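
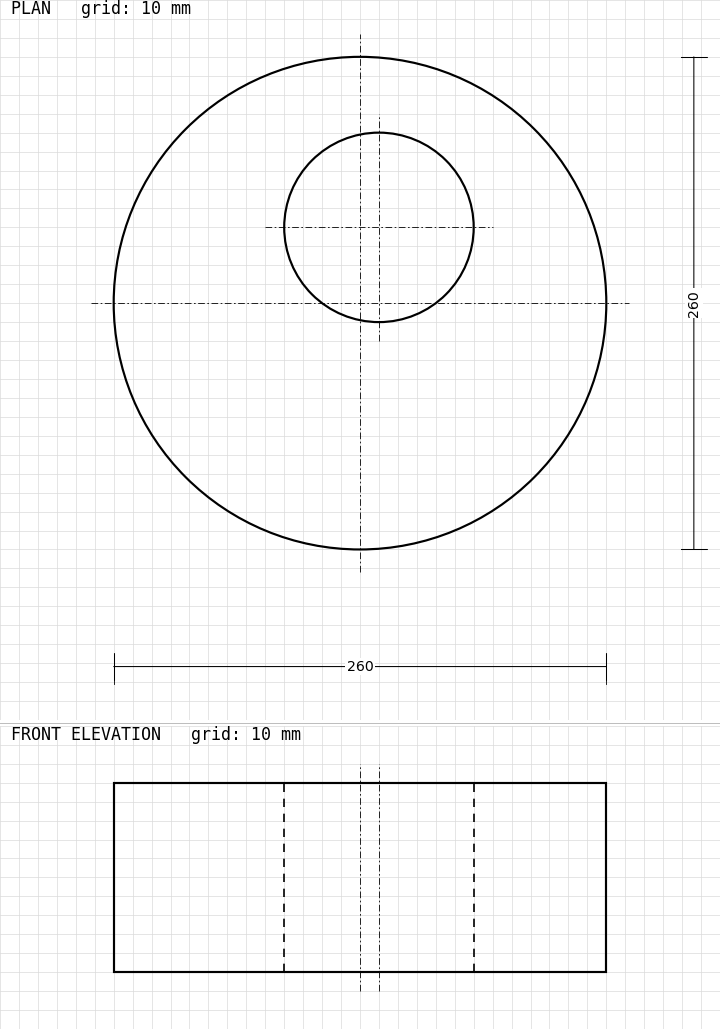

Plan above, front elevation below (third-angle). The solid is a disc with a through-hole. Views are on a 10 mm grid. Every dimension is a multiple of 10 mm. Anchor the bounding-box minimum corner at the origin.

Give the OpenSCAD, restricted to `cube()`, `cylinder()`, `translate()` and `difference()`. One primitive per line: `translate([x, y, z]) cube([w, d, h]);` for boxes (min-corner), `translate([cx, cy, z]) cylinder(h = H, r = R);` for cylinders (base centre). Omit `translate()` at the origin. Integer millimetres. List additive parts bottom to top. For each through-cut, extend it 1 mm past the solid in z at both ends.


difference() {
  translate([130, 130, 0]) cylinder(h = 100, r = 130);
  translate([140, 170, -1]) cylinder(h = 102, r = 50);
}


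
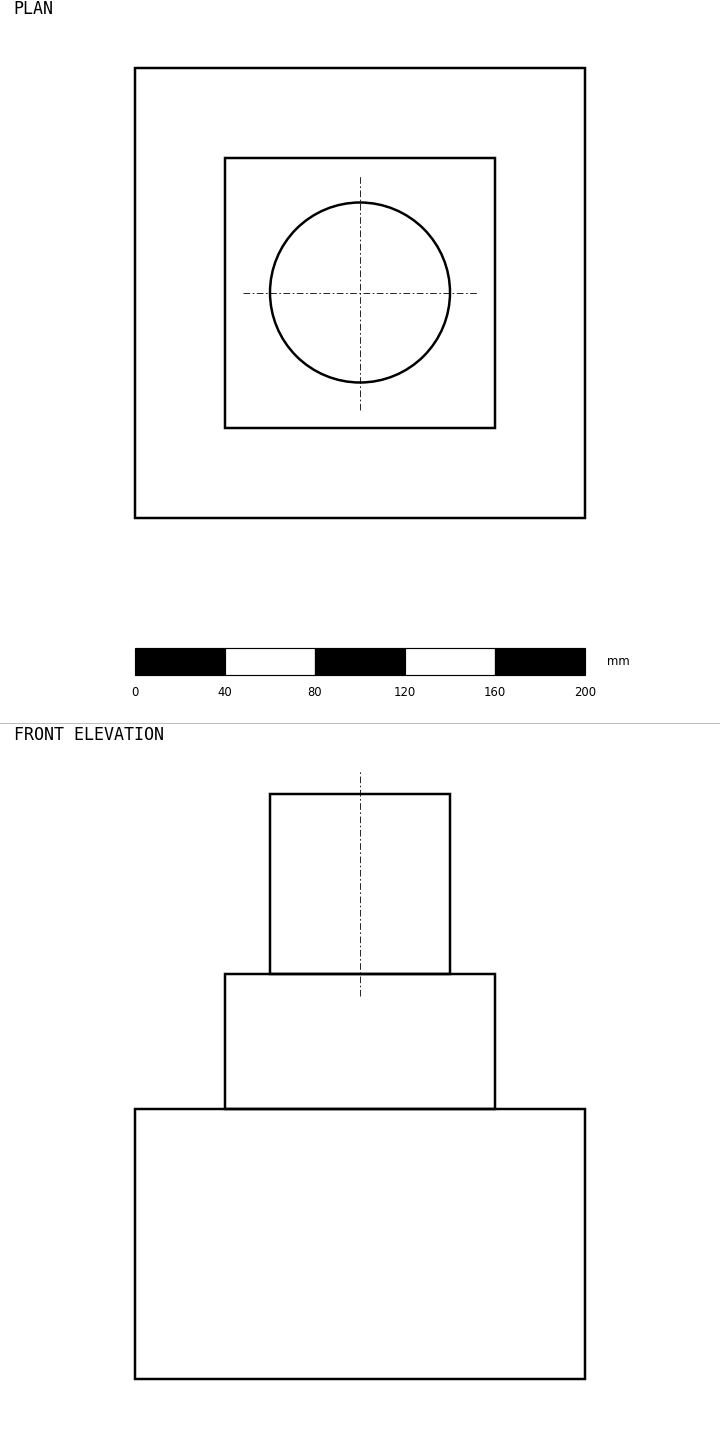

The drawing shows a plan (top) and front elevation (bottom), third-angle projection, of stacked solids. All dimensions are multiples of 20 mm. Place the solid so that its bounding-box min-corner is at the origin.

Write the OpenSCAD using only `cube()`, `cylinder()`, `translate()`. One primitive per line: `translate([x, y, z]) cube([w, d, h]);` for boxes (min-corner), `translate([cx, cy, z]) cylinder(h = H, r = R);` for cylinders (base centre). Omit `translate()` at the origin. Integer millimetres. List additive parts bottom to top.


cube([200, 200, 120]);
translate([40, 40, 120]) cube([120, 120, 60]);
translate([100, 100, 180]) cylinder(h = 80, r = 40);


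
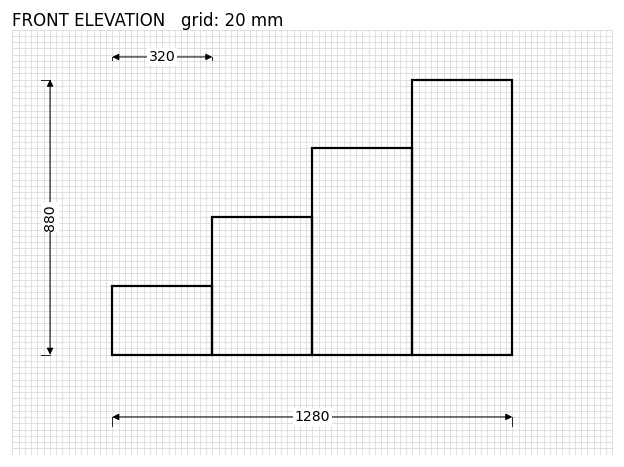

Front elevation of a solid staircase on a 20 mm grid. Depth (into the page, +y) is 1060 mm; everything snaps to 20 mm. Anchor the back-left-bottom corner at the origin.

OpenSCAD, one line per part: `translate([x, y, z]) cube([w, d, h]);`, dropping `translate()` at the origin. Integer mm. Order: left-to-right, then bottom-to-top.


cube([320, 1060, 220]);
translate([320, 0, 0]) cube([320, 1060, 440]);
translate([640, 0, 0]) cube([320, 1060, 660]);
translate([960, 0, 0]) cube([320, 1060, 880]);


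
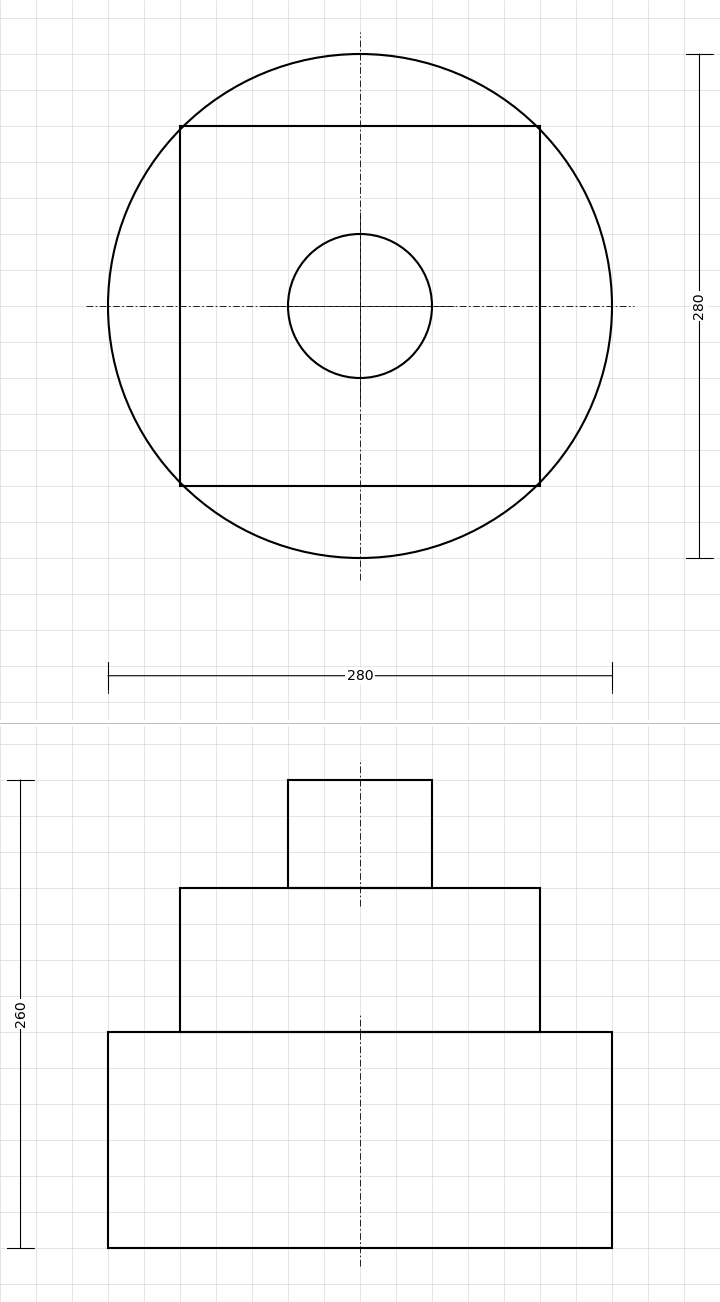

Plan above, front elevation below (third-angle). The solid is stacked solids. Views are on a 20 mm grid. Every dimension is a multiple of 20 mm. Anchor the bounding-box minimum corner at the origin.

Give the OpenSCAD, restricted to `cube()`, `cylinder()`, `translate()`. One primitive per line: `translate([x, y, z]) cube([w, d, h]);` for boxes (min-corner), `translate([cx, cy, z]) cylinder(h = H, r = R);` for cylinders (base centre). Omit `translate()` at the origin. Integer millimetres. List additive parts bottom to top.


translate([140, 140, 0]) cylinder(h = 120, r = 140);
translate([40, 40, 120]) cube([200, 200, 80]);
translate([140, 140, 200]) cylinder(h = 60, r = 40);


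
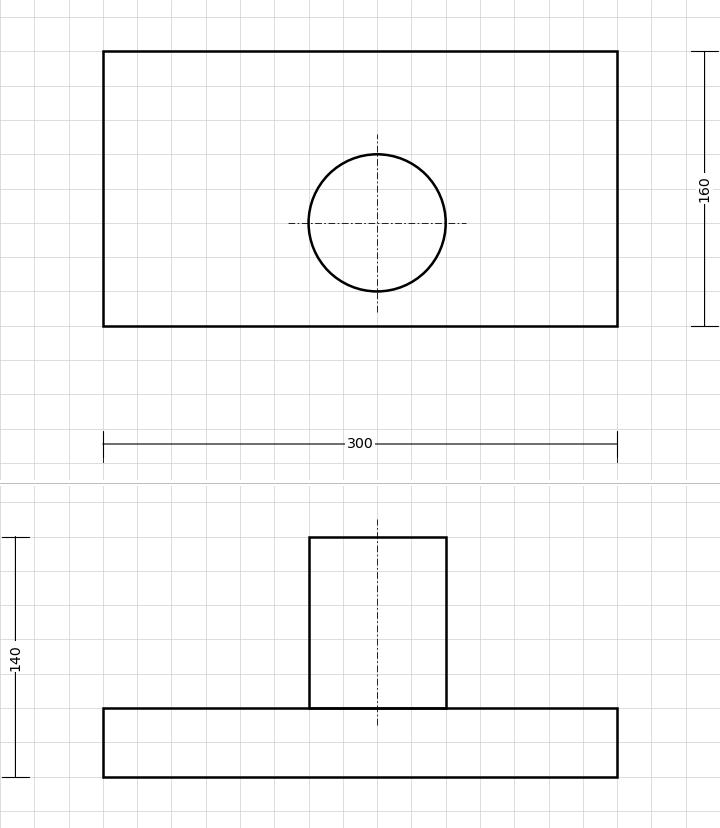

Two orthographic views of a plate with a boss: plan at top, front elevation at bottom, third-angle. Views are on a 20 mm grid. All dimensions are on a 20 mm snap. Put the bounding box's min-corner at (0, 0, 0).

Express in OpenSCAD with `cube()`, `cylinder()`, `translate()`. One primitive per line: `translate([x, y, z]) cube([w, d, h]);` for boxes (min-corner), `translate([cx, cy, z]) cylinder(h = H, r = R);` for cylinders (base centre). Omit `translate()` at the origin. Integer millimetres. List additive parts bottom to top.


cube([300, 160, 40]);
translate([160, 60, 40]) cylinder(h = 100, r = 40);


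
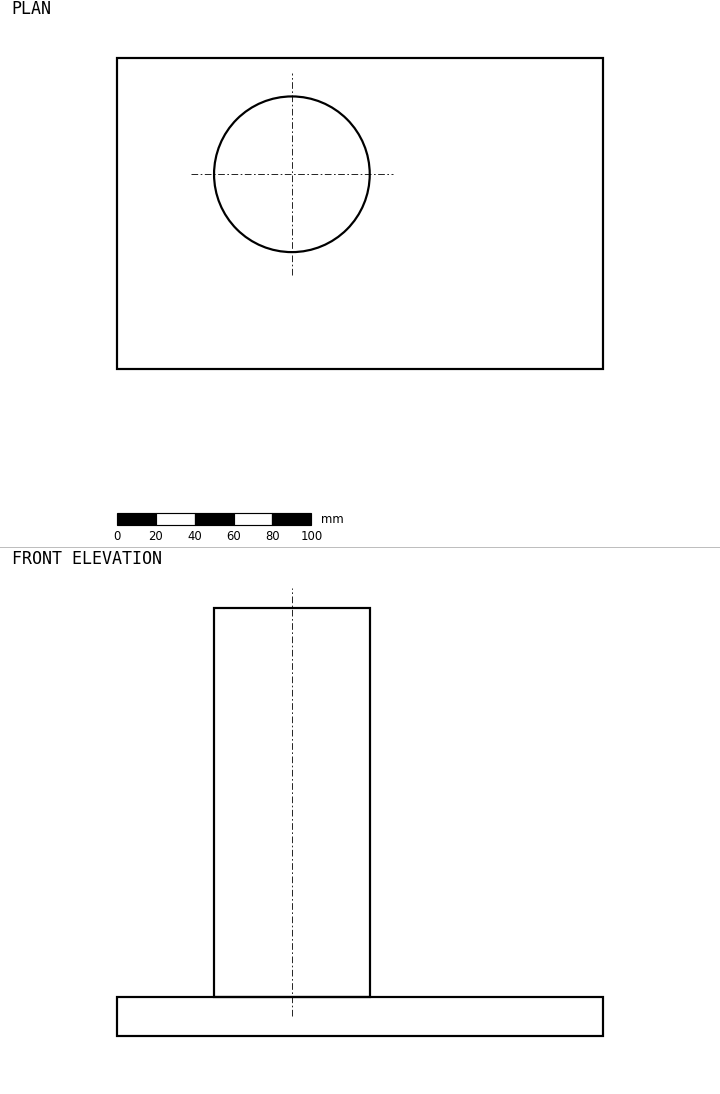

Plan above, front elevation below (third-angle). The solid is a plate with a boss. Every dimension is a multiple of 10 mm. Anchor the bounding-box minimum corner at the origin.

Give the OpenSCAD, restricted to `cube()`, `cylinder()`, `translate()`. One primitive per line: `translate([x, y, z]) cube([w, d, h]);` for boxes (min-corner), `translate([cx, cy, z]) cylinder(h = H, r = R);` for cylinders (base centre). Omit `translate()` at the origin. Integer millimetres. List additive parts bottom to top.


cube([250, 160, 20]);
translate([90, 100, 20]) cylinder(h = 200, r = 40);


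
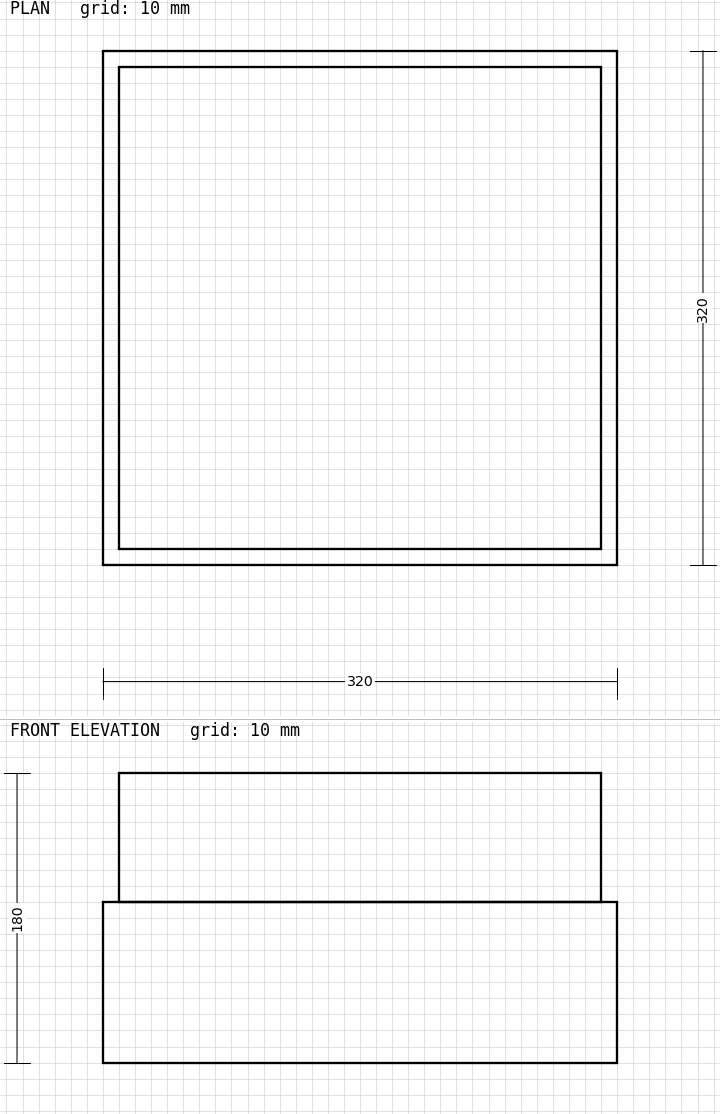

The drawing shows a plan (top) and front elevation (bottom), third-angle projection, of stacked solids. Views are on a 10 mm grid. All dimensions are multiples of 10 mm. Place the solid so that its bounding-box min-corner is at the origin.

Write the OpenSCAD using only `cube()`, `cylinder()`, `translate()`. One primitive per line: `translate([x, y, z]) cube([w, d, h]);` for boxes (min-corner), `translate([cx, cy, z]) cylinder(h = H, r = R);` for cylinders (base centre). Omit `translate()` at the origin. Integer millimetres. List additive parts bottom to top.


cube([320, 320, 100]);
translate([10, 10, 100]) cube([300, 300, 80]);


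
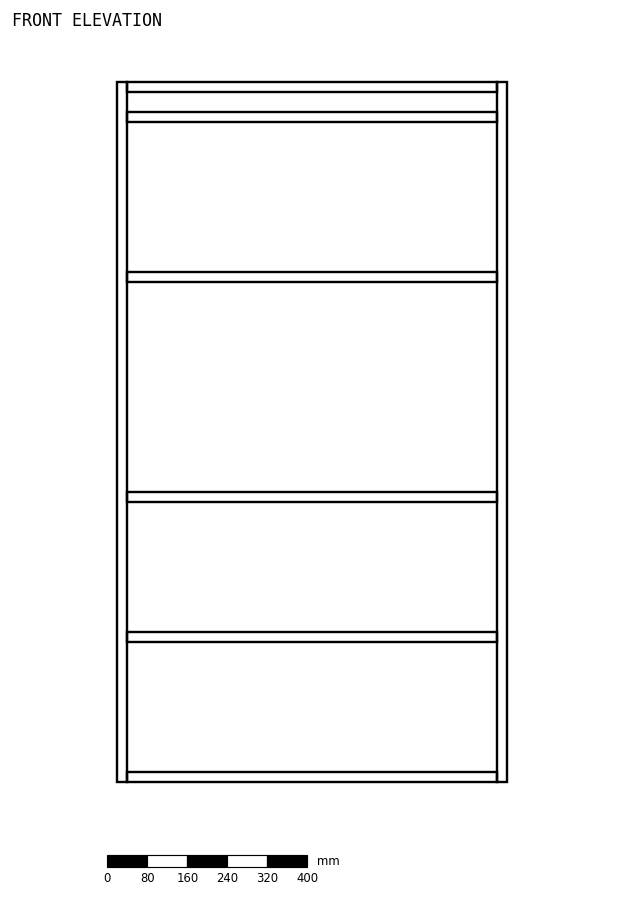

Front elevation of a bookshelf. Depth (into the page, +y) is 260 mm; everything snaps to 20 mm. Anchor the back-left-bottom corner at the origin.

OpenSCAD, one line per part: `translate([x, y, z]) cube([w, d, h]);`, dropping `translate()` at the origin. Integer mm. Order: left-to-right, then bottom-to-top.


cube([20, 260, 1400]);
translate([20, 0, 0]) cube([740, 260, 20]);
translate([20, 0, 280]) cube([740, 260, 20]);
translate([20, 0, 560]) cube([740, 260, 20]);
translate([20, 0, 1000]) cube([740, 260, 20]);
translate([20, 0, 1320]) cube([740, 260, 20]);
translate([20, 0, 1380]) cube([740, 260, 20]);
translate([760, 0, 0]) cube([20, 260, 1400]);


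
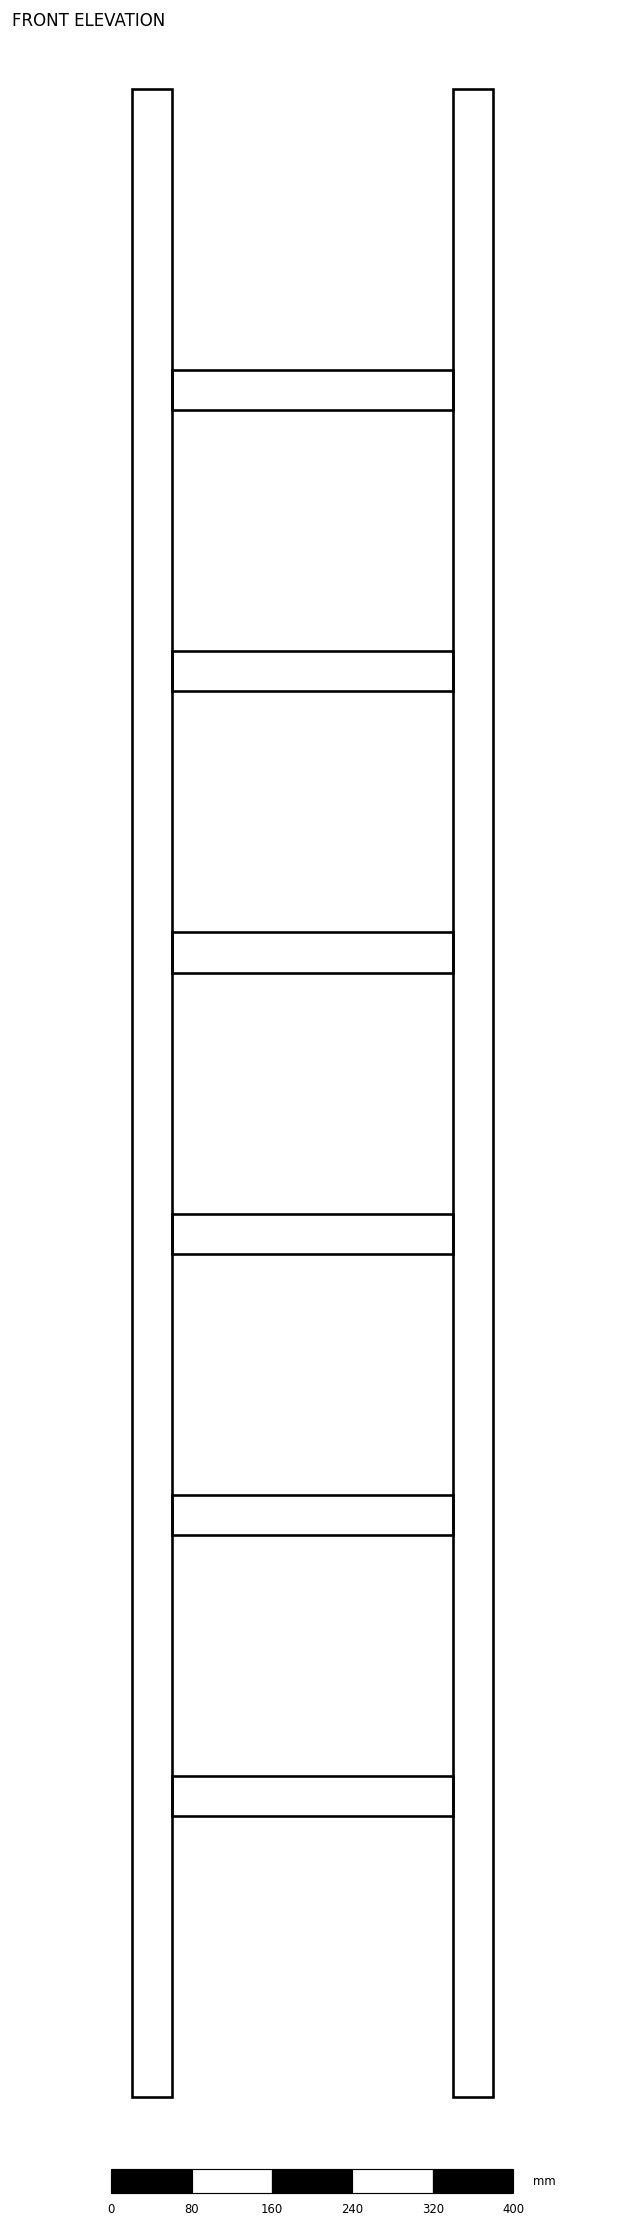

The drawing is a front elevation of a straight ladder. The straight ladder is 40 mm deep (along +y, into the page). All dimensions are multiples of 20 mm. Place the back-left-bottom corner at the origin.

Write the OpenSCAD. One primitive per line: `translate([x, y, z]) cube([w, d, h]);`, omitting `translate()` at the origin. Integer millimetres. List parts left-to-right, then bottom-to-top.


cube([40, 40, 2000]);
translate([40, 0, 280]) cube([280, 40, 40]);
translate([40, 0, 560]) cube([280, 40, 40]);
translate([40, 0, 840]) cube([280, 40, 40]);
translate([40, 0, 1120]) cube([280, 40, 40]);
translate([40, 0, 1400]) cube([280, 40, 40]);
translate([40, 0, 1680]) cube([280, 40, 40]);
translate([320, 0, 0]) cube([40, 40, 2000]);


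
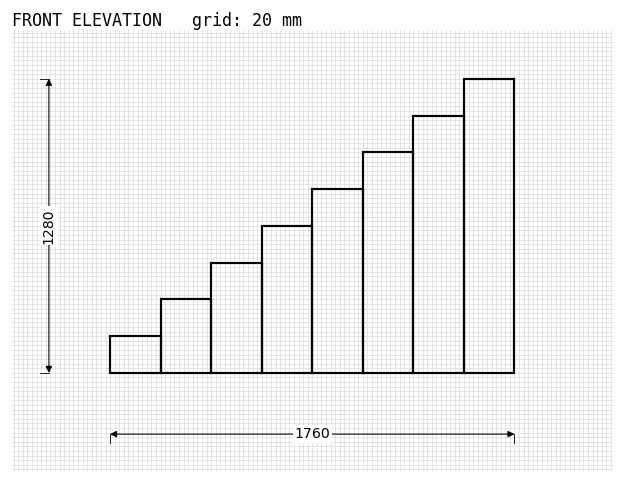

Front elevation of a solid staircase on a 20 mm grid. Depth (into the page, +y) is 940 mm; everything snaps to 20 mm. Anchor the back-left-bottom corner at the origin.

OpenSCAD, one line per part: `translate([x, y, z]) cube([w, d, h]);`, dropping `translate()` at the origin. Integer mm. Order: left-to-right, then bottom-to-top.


cube([220, 940, 160]);
translate([220, 0, 0]) cube([220, 940, 320]);
translate([440, 0, 0]) cube([220, 940, 480]);
translate([660, 0, 0]) cube([220, 940, 640]);
translate([880, 0, 0]) cube([220, 940, 800]);
translate([1100, 0, 0]) cube([220, 940, 960]);
translate([1320, 0, 0]) cube([220, 940, 1120]);
translate([1540, 0, 0]) cube([220, 940, 1280]);


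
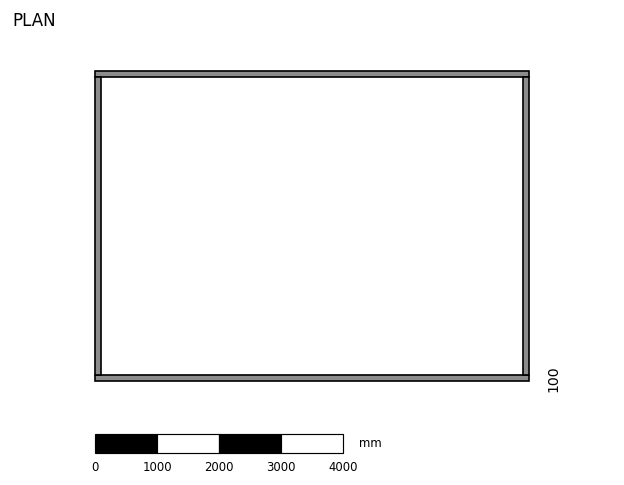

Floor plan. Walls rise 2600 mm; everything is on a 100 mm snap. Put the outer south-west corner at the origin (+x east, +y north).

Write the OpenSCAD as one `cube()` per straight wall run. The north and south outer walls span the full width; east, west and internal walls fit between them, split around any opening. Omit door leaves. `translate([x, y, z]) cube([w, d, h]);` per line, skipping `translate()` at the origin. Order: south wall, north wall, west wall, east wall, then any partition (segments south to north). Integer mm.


cube([7000, 100, 2600]);
translate([0, 4900, 0]) cube([7000, 100, 2600]);
translate([0, 100, 0]) cube([100, 4800, 2600]);
translate([6900, 100, 0]) cube([100, 4800, 2600]);


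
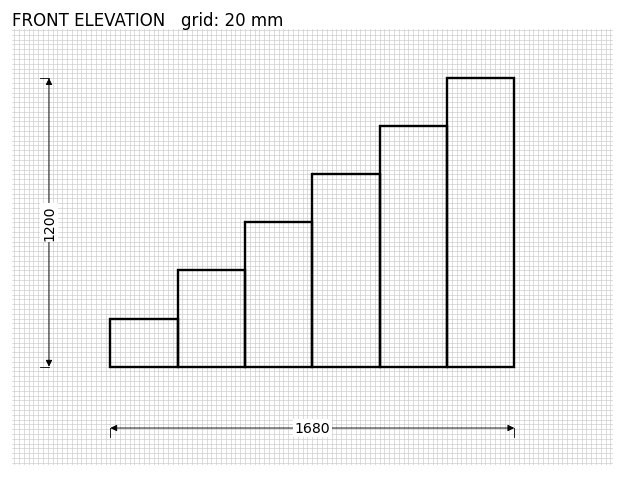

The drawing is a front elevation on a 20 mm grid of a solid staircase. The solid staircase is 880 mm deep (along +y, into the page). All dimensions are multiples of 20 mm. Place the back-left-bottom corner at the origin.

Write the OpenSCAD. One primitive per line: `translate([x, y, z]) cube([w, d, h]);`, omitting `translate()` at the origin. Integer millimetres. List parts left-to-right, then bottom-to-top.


cube([280, 880, 200]);
translate([280, 0, 0]) cube([280, 880, 400]);
translate([560, 0, 0]) cube([280, 880, 600]);
translate([840, 0, 0]) cube([280, 880, 800]);
translate([1120, 0, 0]) cube([280, 880, 1000]);
translate([1400, 0, 0]) cube([280, 880, 1200]);


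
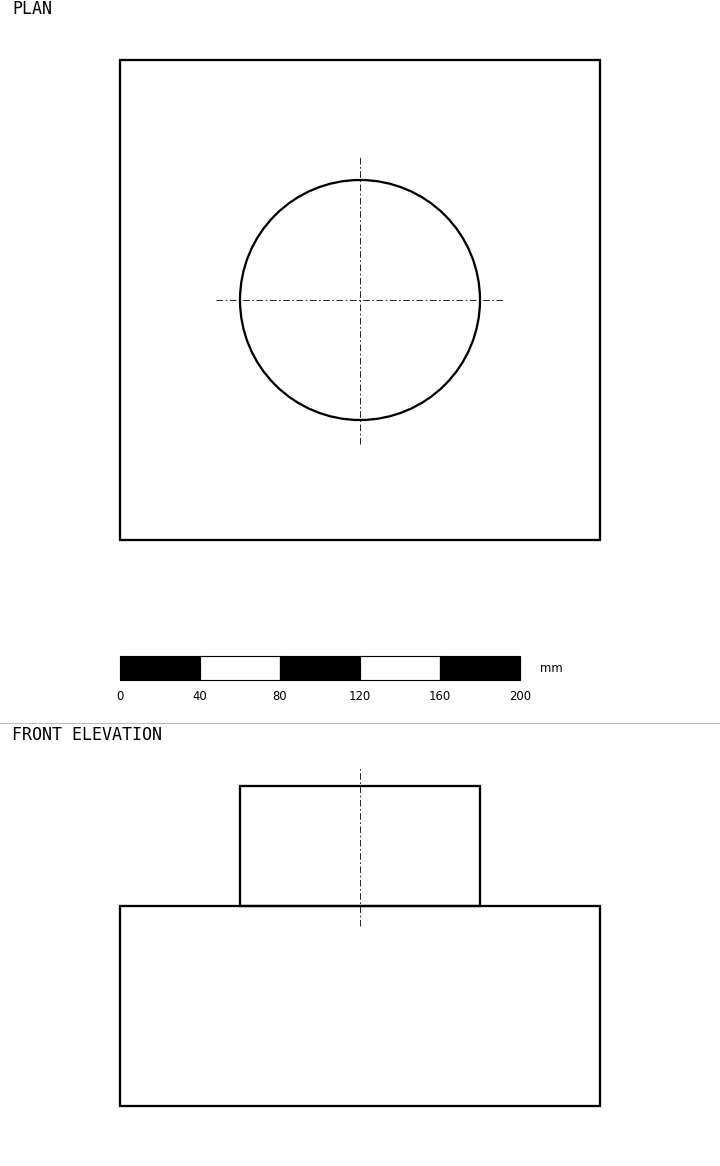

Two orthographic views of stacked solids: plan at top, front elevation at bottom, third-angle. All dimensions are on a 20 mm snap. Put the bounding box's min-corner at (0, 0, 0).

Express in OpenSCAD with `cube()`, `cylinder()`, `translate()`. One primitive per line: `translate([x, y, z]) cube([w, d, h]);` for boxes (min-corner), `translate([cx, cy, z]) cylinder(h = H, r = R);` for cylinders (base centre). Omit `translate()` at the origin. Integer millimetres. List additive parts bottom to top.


cube([240, 240, 100]);
translate([120, 120, 100]) cylinder(h = 60, r = 60);


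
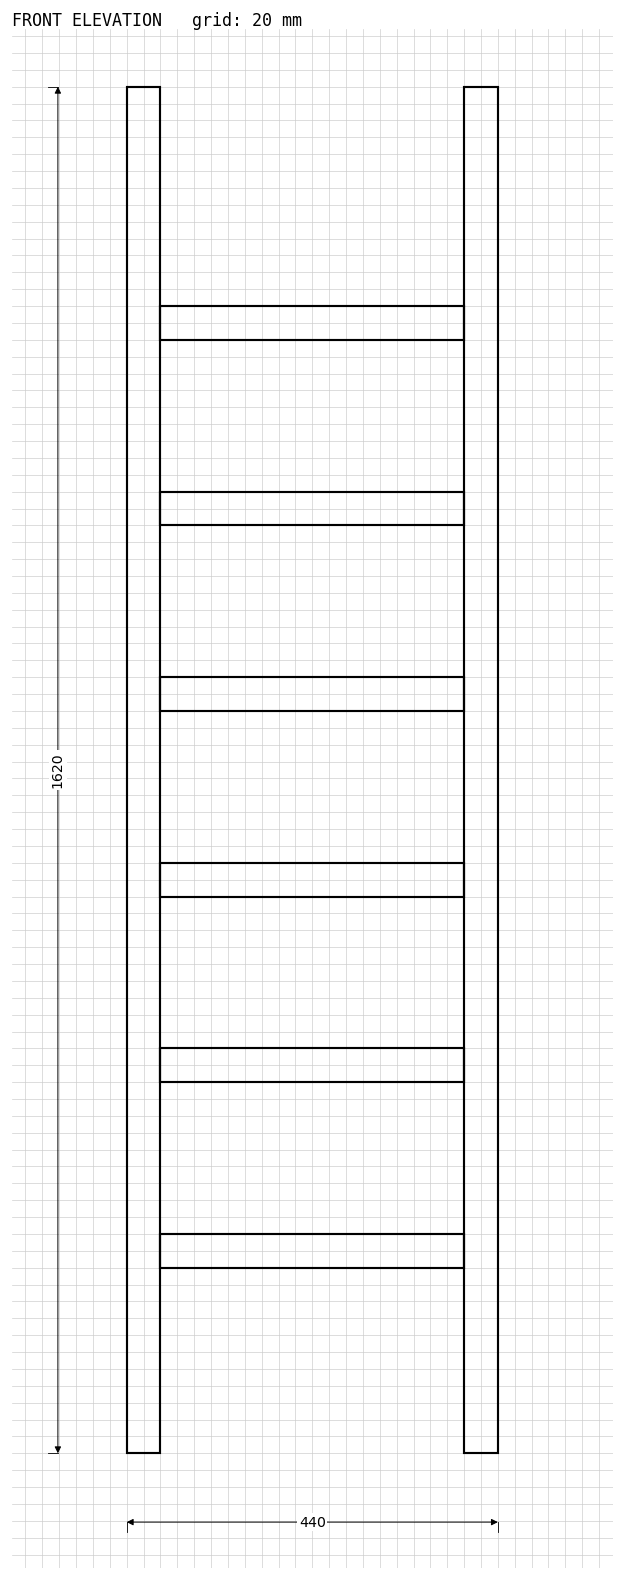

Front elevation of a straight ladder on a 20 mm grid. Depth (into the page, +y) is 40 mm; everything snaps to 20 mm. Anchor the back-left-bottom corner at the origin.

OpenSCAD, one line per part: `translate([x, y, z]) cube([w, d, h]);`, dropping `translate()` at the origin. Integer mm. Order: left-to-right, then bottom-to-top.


cube([40, 40, 1620]);
translate([40, 0, 220]) cube([360, 40, 40]);
translate([40, 0, 440]) cube([360, 40, 40]);
translate([40, 0, 660]) cube([360, 40, 40]);
translate([40, 0, 880]) cube([360, 40, 40]);
translate([40, 0, 1100]) cube([360, 40, 40]);
translate([40, 0, 1320]) cube([360, 40, 40]);
translate([400, 0, 0]) cube([40, 40, 1620]);


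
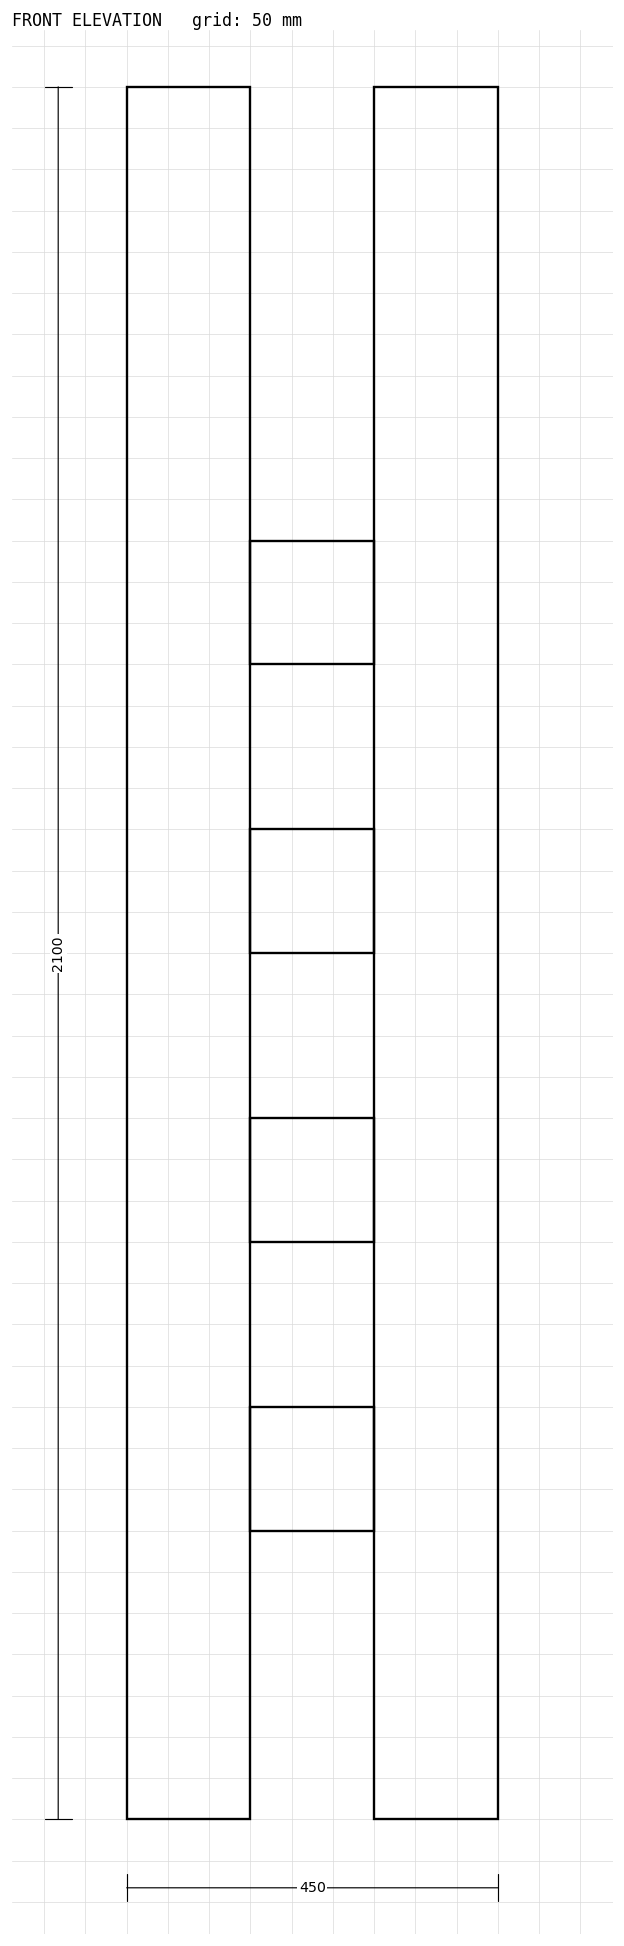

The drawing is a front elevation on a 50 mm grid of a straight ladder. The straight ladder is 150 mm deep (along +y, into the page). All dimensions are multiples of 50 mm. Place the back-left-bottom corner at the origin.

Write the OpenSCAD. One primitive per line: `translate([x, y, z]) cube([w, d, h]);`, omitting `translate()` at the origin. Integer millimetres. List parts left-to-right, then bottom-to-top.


cube([150, 150, 2100]);
translate([150, 0, 350]) cube([150, 150, 150]);
translate([150, 0, 700]) cube([150, 150, 150]);
translate([150, 0, 1050]) cube([150, 150, 150]);
translate([150, 0, 1400]) cube([150, 150, 150]);
translate([300, 0, 0]) cube([150, 150, 2100]);


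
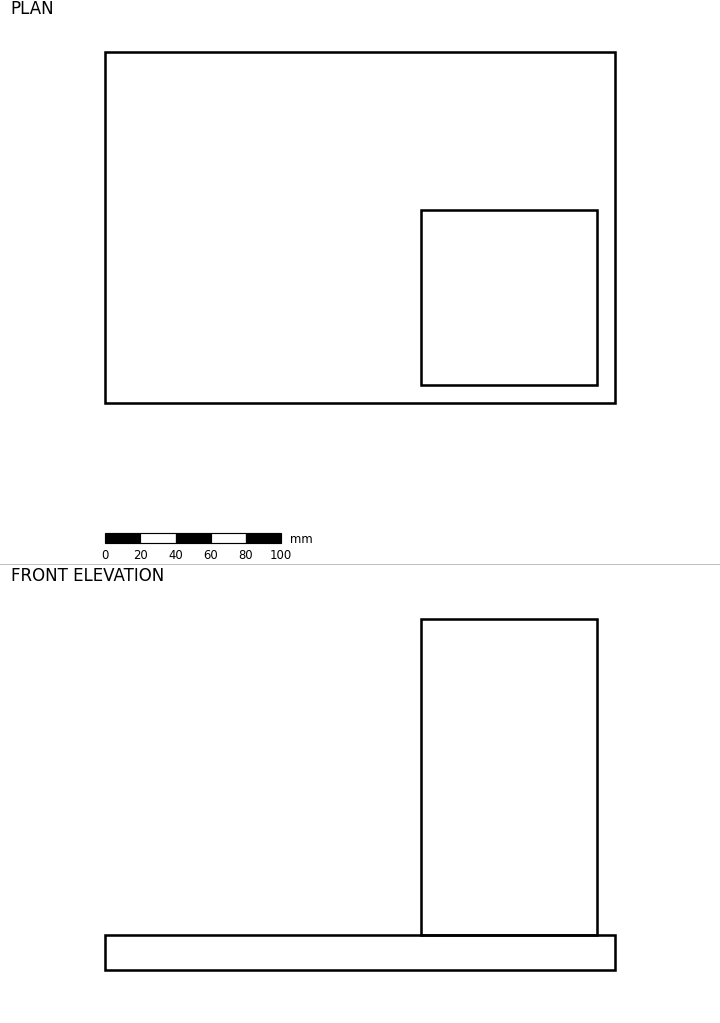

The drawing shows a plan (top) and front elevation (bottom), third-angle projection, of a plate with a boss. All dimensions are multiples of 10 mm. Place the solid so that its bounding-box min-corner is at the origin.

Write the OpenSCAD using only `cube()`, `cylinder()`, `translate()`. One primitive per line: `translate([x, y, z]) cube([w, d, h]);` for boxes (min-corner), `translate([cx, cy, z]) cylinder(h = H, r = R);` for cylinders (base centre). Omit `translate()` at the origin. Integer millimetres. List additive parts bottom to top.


cube([290, 200, 20]);
translate([180, 10, 20]) cube([100, 100, 180]);


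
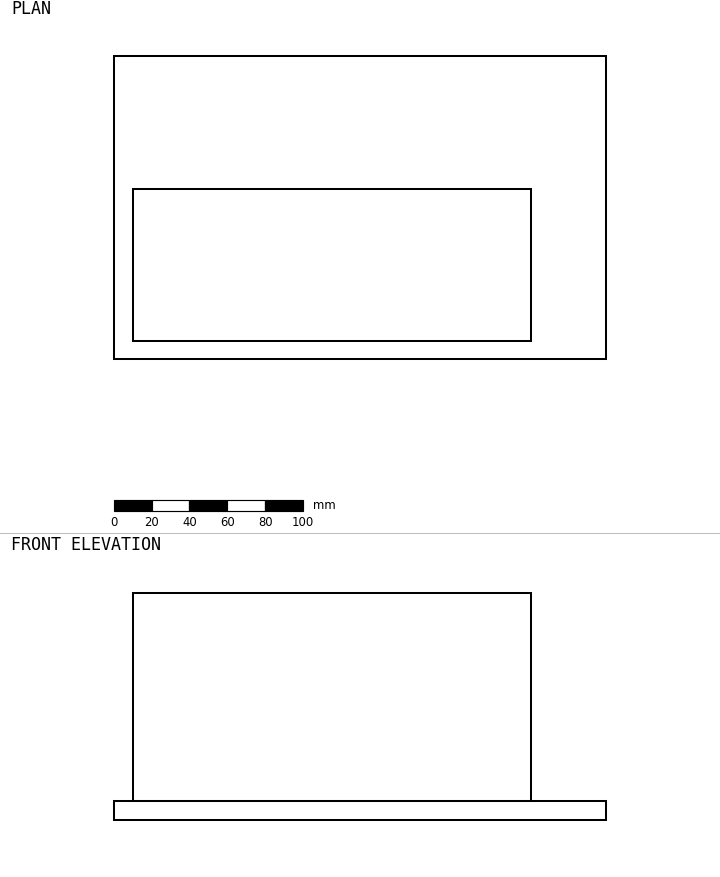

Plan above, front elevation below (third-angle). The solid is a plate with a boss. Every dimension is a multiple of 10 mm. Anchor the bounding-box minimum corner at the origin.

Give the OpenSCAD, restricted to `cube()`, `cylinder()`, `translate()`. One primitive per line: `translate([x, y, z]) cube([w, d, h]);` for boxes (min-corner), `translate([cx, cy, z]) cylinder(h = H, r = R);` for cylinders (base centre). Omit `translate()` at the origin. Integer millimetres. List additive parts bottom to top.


cube([260, 160, 10]);
translate([10, 10, 10]) cube([210, 80, 110]);


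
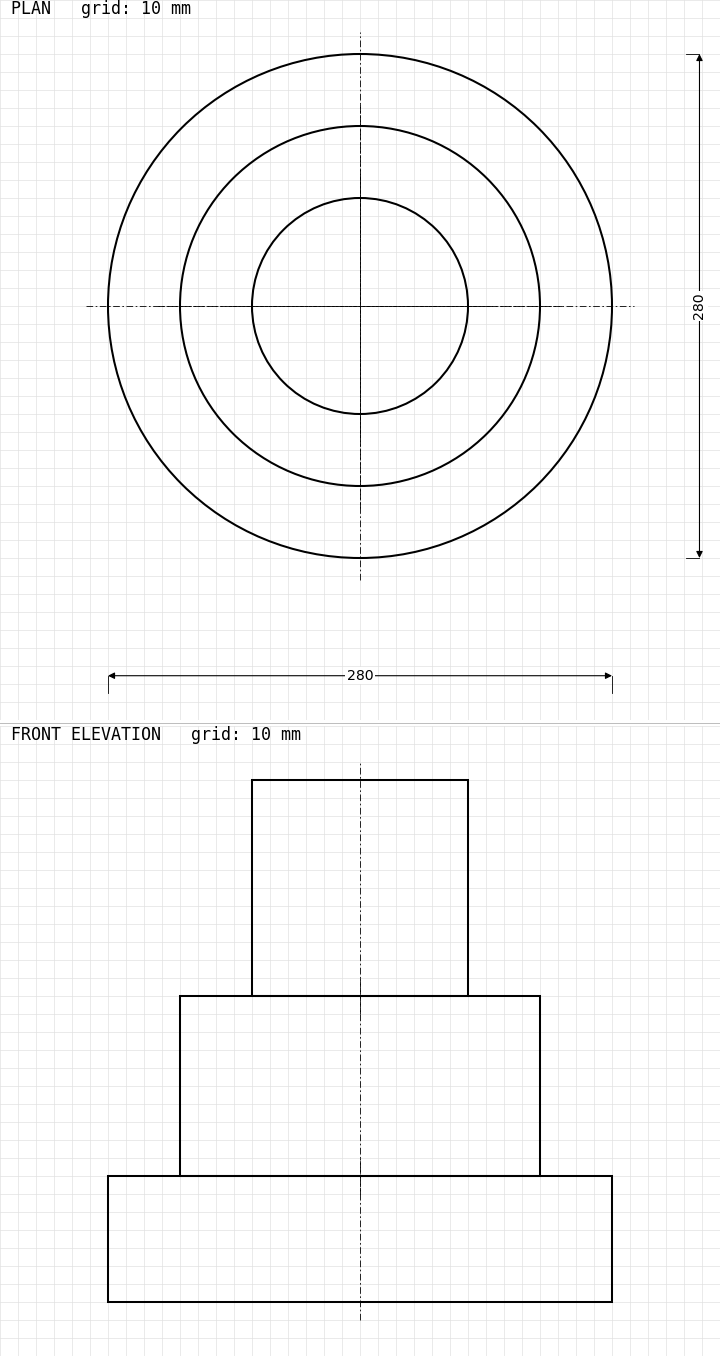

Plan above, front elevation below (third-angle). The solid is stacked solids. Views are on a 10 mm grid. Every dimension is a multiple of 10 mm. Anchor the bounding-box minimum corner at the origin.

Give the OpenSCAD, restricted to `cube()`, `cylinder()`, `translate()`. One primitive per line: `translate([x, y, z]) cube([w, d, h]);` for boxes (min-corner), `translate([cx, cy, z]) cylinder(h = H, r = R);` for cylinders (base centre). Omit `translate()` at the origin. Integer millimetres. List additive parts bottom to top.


translate([140, 140, 0]) cylinder(h = 70, r = 140);
translate([140, 140, 70]) cylinder(h = 100, r = 100);
translate([140, 140, 170]) cylinder(h = 120, r = 60);


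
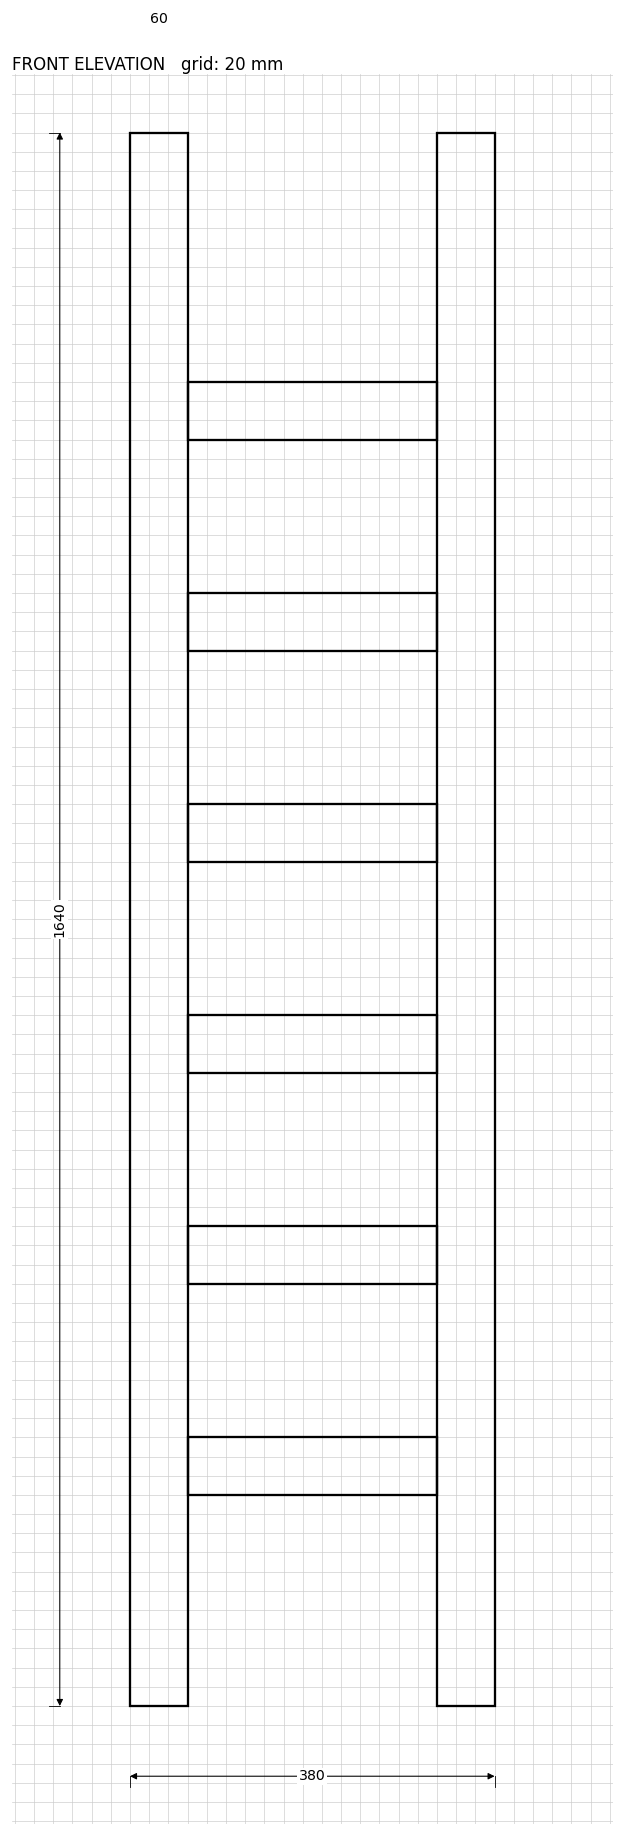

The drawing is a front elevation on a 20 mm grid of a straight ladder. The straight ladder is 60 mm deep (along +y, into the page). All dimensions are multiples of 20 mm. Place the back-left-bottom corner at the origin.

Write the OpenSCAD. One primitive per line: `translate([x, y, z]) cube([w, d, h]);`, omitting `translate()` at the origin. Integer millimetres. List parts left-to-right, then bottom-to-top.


cube([60, 60, 1640]);
translate([60, 0, 220]) cube([260, 60, 60]);
translate([60, 0, 440]) cube([260, 60, 60]);
translate([60, 0, 660]) cube([260, 60, 60]);
translate([60, 0, 880]) cube([260, 60, 60]);
translate([60, 0, 1100]) cube([260, 60, 60]);
translate([60, 0, 1320]) cube([260, 60, 60]);
translate([320, 0, 0]) cube([60, 60, 1640]);


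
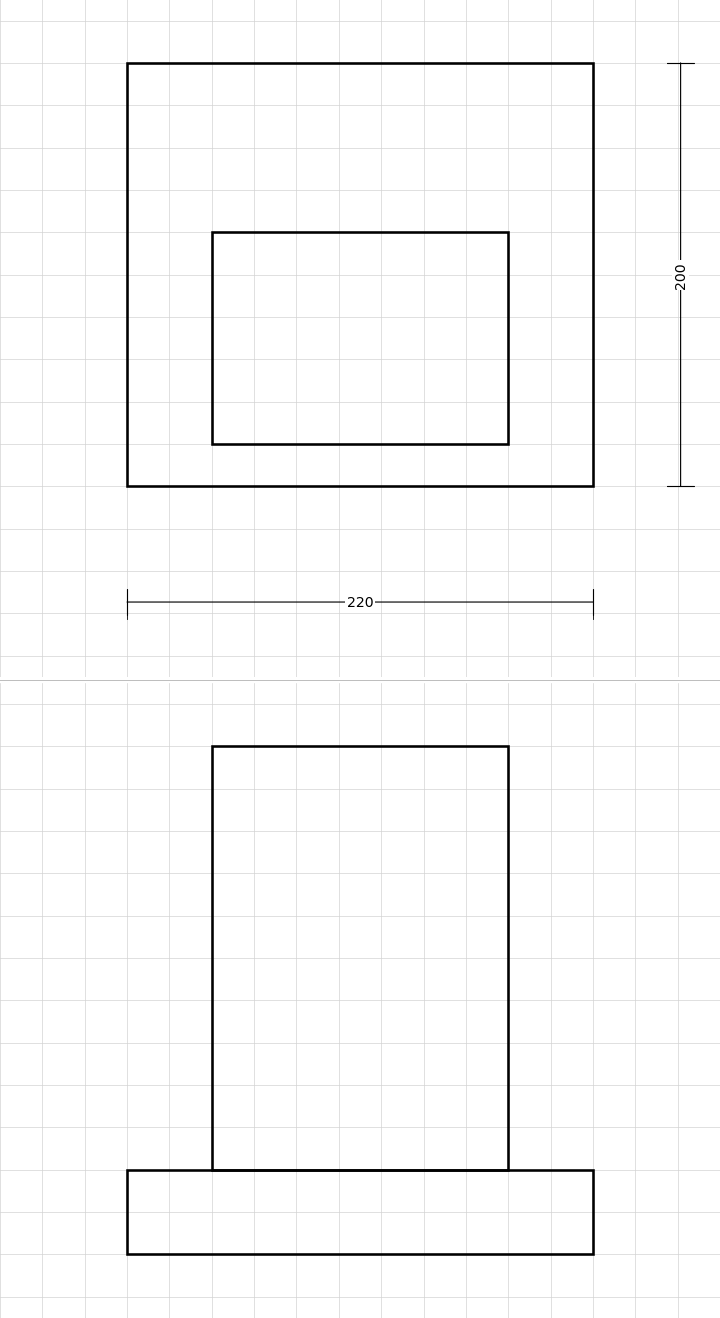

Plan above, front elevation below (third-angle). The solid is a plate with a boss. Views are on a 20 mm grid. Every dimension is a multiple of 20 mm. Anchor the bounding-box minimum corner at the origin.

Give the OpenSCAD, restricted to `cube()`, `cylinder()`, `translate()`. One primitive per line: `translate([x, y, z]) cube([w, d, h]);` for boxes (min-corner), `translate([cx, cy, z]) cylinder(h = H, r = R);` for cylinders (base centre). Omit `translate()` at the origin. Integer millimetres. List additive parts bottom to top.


cube([220, 200, 40]);
translate([40, 20, 40]) cube([140, 100, 200]);


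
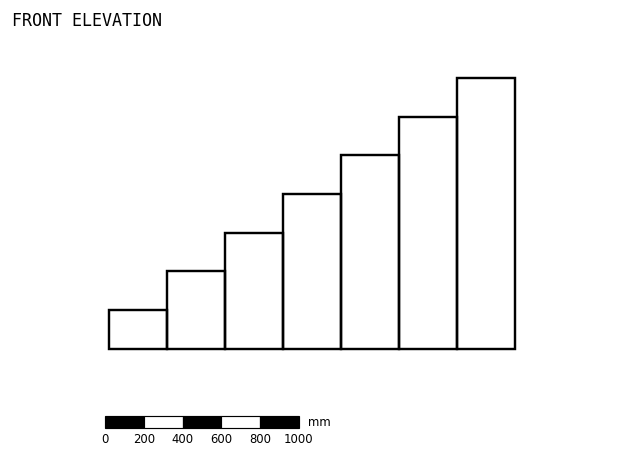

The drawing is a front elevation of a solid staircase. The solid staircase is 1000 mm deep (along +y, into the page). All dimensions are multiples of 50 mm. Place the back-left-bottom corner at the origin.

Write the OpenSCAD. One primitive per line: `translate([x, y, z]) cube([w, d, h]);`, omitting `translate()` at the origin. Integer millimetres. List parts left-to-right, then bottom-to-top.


cube([300, 1000, 200]);
translate([300, 0, 0]) cube([300, 1000, 400]);
translate([600, 0, 0]) cube([300, 1000, 600]);
translate([900, 0, 0]) cube([300, 1000, 800]);
translate([1200, 0, 0]) cube([300, 1000, 1000]);
translate([1500, 0, 0]) cube([300, 1000, 1200]);
translate([1800, 0, 0]) cube([300, 1000, 1400]);


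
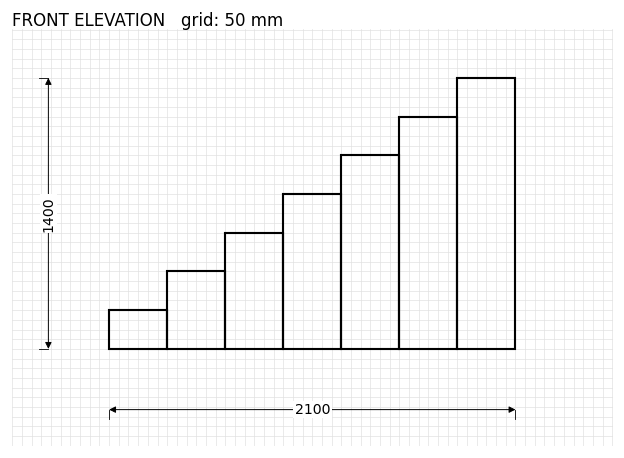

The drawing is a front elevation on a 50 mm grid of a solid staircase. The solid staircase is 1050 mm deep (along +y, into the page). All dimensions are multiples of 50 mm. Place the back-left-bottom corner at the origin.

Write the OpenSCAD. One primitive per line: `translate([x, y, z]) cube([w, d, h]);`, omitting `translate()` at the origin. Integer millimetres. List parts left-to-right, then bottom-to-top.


cube([300, 1050, 200]);
translate([300, 0, 0]) cube([300, 1050, 400]);
translate([600, 0, 0]) cube([300, 1050, 600]);
translate([900, 0, 0]) cube([300, 1050, 800]);
translate([1200, 0, 0]) cube([300, 1050, 1000]);
translate([1500, 0, 0]) cube([300, 1050, 1200]);
translate([1800, 0, 0]) cube([300, 1050, 1400]);


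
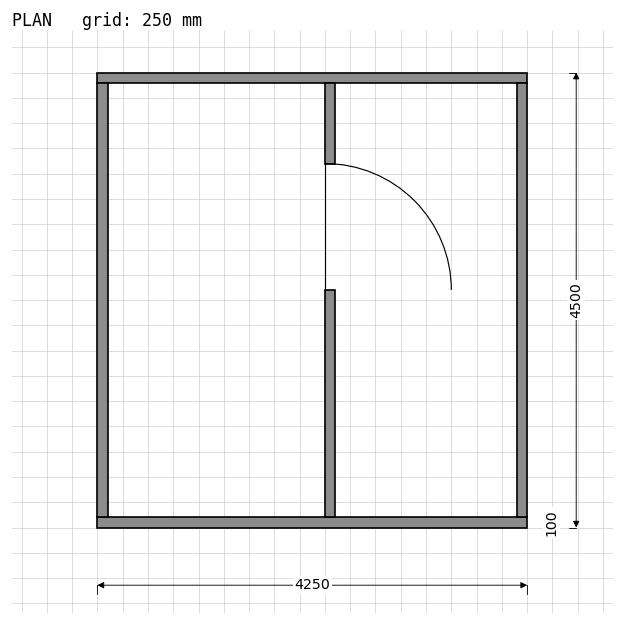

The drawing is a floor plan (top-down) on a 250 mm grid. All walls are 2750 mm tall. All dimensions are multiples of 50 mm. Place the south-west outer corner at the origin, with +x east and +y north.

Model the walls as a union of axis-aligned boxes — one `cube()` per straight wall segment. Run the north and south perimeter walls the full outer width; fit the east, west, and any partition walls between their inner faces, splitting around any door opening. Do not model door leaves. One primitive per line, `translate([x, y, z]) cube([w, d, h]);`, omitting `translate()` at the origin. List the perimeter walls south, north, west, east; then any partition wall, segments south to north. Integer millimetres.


cube([4250, 100, 2750]);
translate([0, 4400, 0]) cube([4250, 100, 2750]);
translate([0, 100, 0]) cube([100, 4300, 2750]);
translate([4150, 100, 0]) cube([100, 4300, 2750]);
translate([2250, 100, 0]) cube([100, 2250, 2750]);
translate([2250, 3600, 0]) cube([100, 800, 2750]);


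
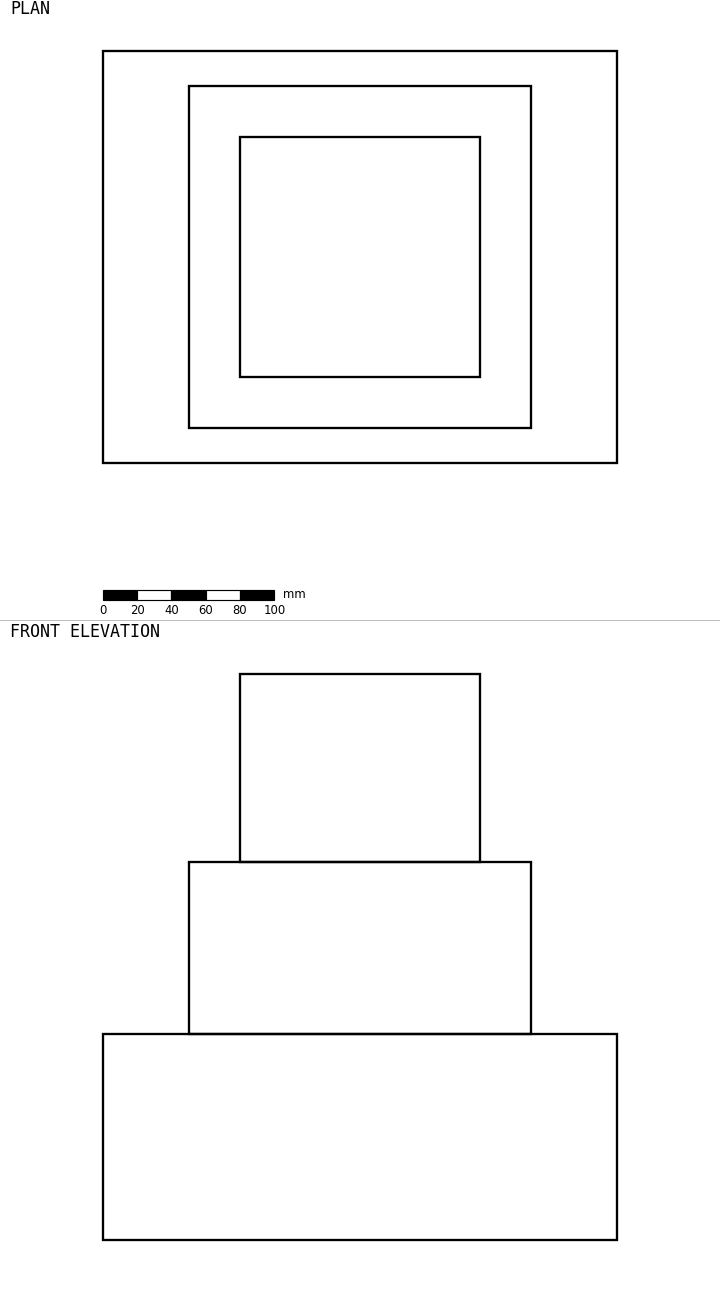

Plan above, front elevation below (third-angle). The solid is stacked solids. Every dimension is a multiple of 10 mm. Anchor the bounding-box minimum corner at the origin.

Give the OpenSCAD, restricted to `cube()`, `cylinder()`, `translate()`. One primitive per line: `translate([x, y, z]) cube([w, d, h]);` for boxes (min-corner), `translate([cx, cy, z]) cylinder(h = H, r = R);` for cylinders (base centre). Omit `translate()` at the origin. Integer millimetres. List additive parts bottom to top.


cube([300, 240, 120]);
translate([50, 20, 120]) cube([200, 200, 100]);
translate([80, 50, 220]) cube([140, 140, 110]);


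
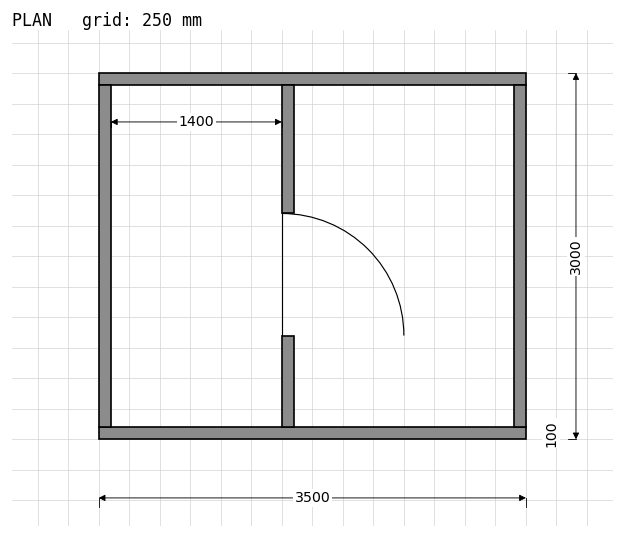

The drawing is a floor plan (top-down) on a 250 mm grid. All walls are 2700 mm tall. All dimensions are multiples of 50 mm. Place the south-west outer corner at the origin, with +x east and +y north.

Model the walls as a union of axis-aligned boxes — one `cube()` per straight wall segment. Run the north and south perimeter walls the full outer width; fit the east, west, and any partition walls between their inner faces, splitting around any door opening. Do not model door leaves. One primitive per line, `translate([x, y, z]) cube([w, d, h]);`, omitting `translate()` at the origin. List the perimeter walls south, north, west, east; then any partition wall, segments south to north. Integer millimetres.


cube([3500, 100, 2700]);
translate([0, 2900, 0]) cube([3500, 100, 2700]);
translate([0, 100, 0]) cube([100, 2800, 2700]);
translate([3400, 100, 0]) cube([100, 2800, 2700]);
translate([1500, 100, 0]) cube([100, 750, 2700]);
translate([1500, 1850, 0]) cube([100, 1050, 2700]);


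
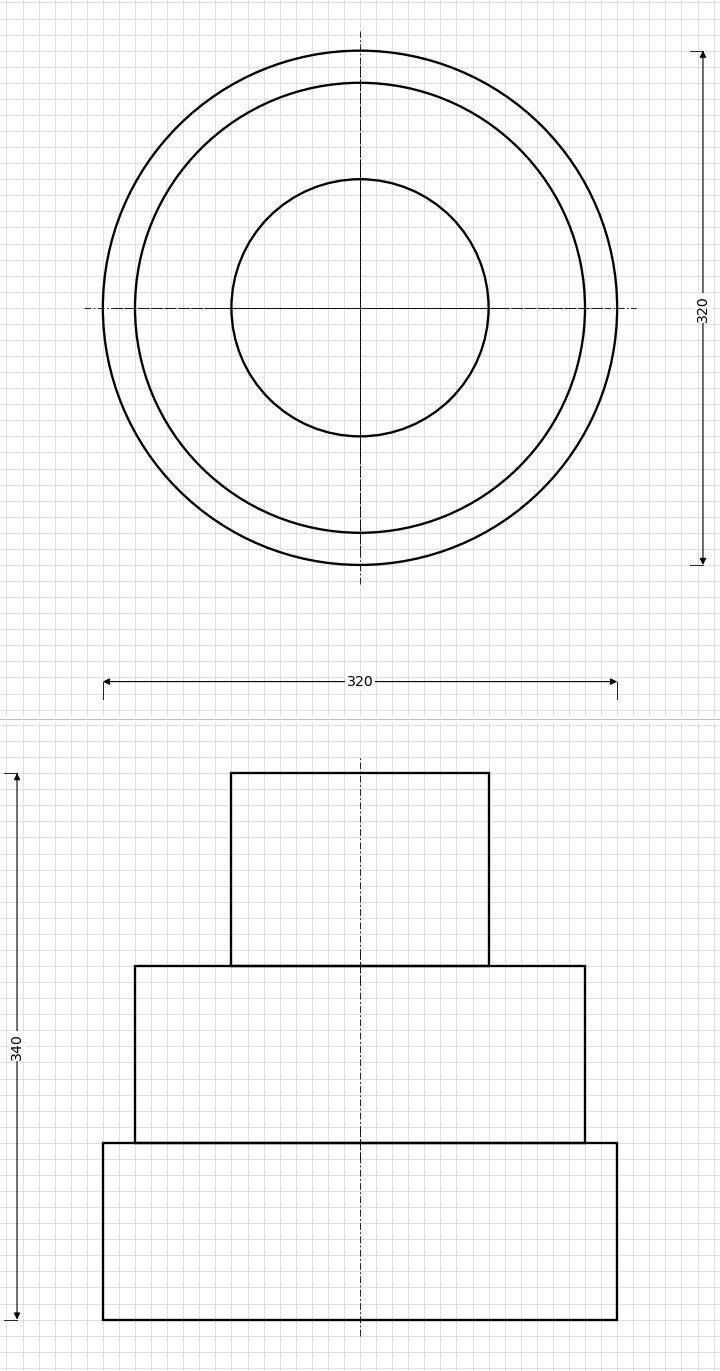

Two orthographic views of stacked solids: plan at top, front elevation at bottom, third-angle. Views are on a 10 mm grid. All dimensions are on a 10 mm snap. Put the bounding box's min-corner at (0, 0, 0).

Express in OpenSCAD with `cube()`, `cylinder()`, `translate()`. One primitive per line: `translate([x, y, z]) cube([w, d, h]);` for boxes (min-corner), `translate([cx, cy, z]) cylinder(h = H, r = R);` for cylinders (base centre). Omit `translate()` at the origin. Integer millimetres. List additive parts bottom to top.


translate([160, 160, 0]) cylinder(h = 110, r = 160);
translate([160, 160, 110]) cylinder(h = 110, r = 140);
translate([160, 160, 220]) cylinder(h = 120, r = 80);


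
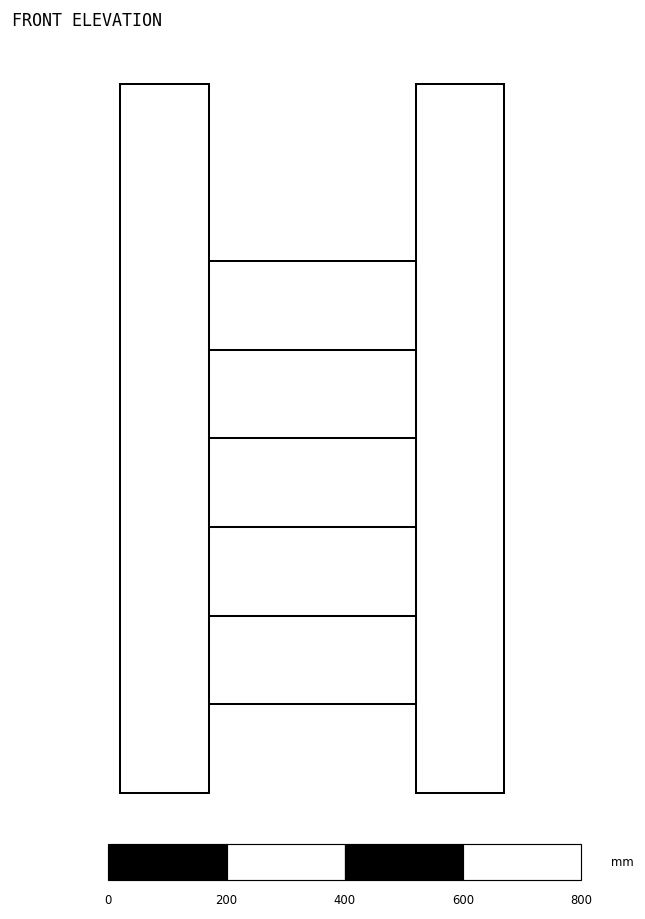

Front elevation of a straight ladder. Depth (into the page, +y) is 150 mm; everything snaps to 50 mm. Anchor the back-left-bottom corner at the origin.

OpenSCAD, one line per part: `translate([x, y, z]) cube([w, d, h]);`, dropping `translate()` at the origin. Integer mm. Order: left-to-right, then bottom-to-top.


cube([150, 150, 1200]);
translate([150, 0, 150]) cube([350, 150, 150]);
translate([150, 0, 300]) cube([350, 150, 150]);
translate([150, 0, 450]) cube([350, 150, 150]);
translate([150, 0, 600]) cube([350, 150, 150]);
translate([150, 0, 750]) cube([350, 150, 150]);
translate([500, 0, 0]) cube([150, 150, 1200]);


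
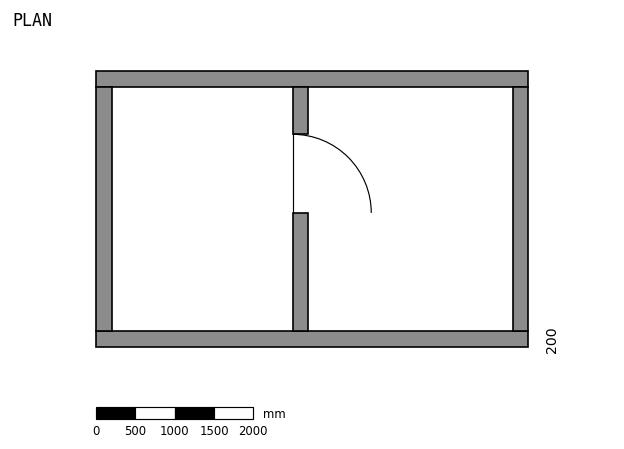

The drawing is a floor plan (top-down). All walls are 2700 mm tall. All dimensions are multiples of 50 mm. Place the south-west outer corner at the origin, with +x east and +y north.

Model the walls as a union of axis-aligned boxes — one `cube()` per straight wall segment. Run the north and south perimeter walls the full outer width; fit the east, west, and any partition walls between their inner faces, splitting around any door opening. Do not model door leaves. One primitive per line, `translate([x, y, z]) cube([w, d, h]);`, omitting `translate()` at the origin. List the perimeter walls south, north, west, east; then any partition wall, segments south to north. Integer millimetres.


cube([5500, 200, 2700]);
translate([0, 3300, 0]) cube([5500, 200, 2700]);
translate([0, 200, 0]) cube([200, 3100, 2700]);
translate([5300, 200, 0]) cube([200, 3100, 2700]);
translate([2500, 200, 0]) cube([200, 1500, 2700]);
translate([2500, 2700, 0]) cube([200, 600, 2700]);


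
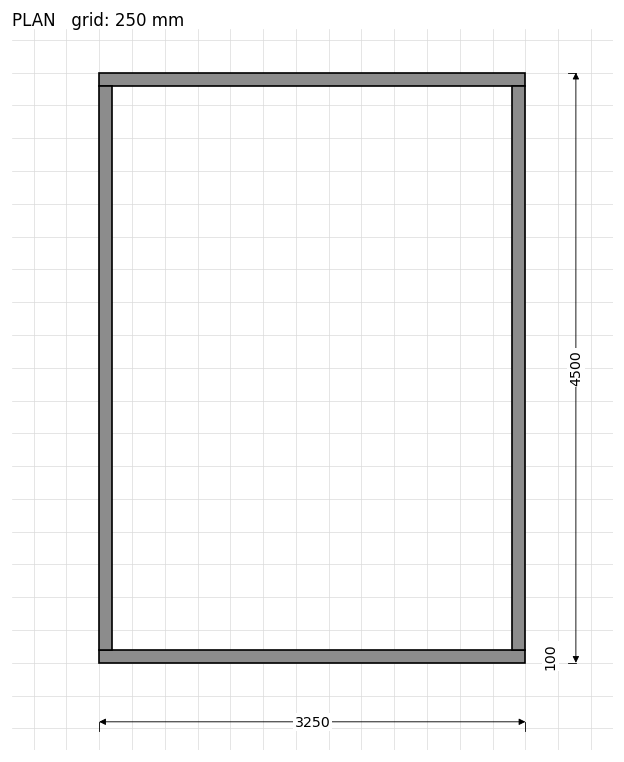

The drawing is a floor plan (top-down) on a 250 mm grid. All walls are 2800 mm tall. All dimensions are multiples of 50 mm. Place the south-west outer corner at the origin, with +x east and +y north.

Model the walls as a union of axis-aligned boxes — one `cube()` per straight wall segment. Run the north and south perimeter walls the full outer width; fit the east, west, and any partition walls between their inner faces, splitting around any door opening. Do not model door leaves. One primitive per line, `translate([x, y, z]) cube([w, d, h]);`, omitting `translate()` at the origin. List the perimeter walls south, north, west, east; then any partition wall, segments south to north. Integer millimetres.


cube([3250, 100, 2800]);
translate([0, 4400, 0]) cube([3250, 100, 2800]);
translate([0, 100, 0]) cube([100, 4300, 2800]);
translate([3150, 100, 0]) cube([100, 4300, 2800]);


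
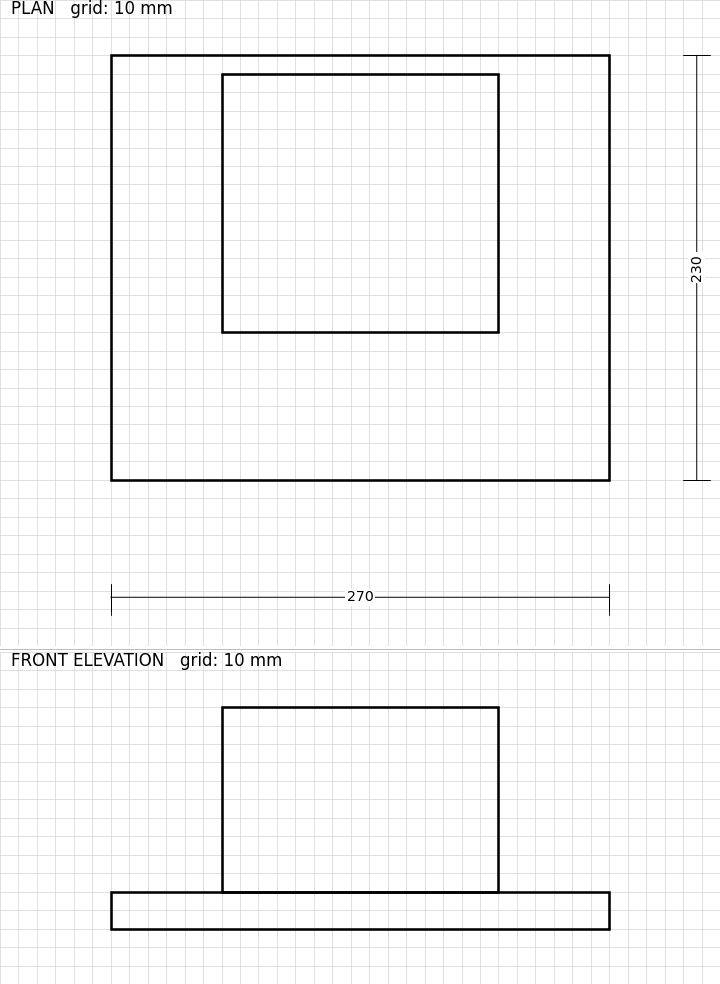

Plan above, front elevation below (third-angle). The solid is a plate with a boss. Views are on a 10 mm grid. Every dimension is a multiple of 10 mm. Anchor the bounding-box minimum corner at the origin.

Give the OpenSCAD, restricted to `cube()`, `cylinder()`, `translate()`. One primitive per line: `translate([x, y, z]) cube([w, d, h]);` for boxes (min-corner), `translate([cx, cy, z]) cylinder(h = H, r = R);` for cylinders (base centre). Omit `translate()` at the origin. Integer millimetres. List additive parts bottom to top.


cube([270, 230, 20]);
translate([60, 80, 20]) cube([150, 140, 100]);


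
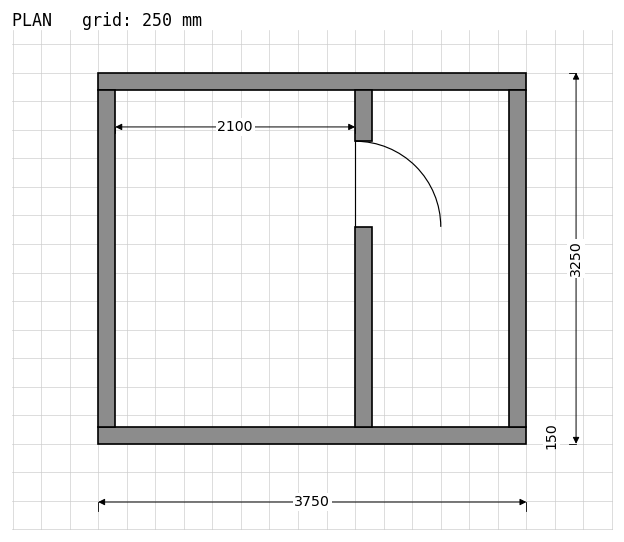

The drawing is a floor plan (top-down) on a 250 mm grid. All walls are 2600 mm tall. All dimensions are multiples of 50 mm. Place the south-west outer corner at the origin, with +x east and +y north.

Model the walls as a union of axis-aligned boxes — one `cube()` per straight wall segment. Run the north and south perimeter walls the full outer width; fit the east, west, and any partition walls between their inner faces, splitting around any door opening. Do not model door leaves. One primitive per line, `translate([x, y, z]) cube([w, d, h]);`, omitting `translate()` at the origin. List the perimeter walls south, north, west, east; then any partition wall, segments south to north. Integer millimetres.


cube([3750, 150, 2600]);
translate([0, 3100, 0]) cube([3750, 150, 2600]);
translate([0, 150, 0]) cube([150, 2950, 2600]);
translate([3600, 150, 0]) cube([150, 2950, 2600]);
translate([2250, 150, 0]) cube([150, 1750, 2600]);
translate([2250, 2650, 0]) cube([150, 450, 2600]);


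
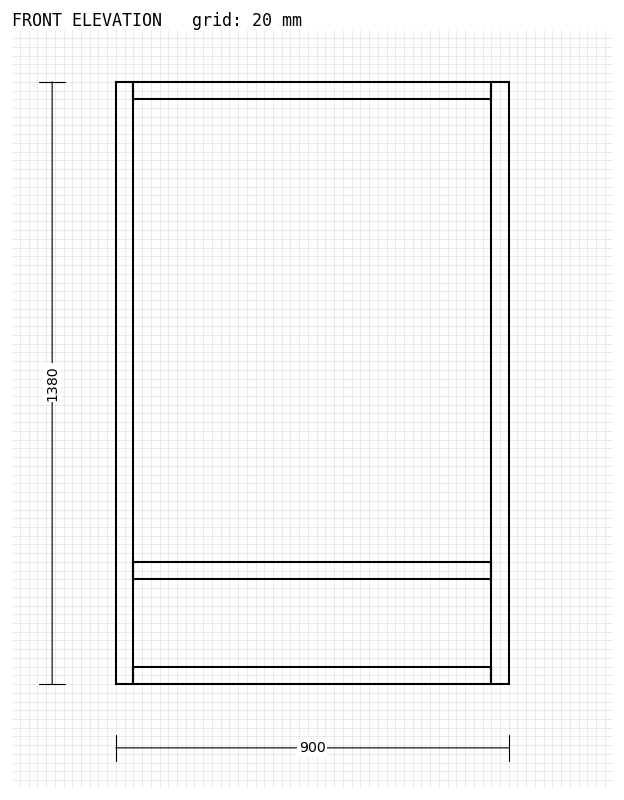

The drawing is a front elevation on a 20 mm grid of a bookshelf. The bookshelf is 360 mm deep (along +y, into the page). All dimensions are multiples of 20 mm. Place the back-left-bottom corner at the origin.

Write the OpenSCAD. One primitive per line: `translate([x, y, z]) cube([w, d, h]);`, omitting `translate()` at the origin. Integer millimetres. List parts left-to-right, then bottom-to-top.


cube([40, 360, 1380]);
translate([40, 0, 0]) cube([820, 360, 40]);
translate([40, 0, 240]) cube([820, 360, 40]);
translate([40, 0, 1340]) cube([820, 360, 40]);
translate([860, 0, 0]) cube([40, 360, 1380]);


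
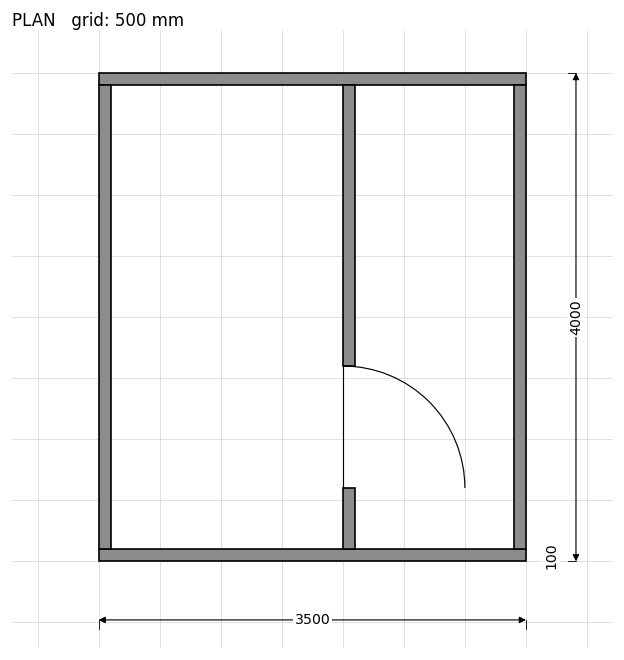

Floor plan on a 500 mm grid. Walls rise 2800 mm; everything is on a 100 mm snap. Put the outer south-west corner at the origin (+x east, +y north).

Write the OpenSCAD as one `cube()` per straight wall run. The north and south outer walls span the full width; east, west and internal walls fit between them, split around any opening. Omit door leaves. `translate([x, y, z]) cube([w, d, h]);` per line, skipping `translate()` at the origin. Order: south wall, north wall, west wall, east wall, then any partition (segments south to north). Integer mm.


cube([3500, 100, 2800]);
translate([0, 3900, 0]) cube([3500, 100, 2800]);
translate([0, 100, 0]) cube([100, 3800, 2800]);
translate([3400, 100, 0]) cube([100, 3800, 2800]);
translate([2000, 100, 0]) cube([100, 500, 2800]);
translate([2000, 1600, 0]) cube([100, 2300, 2800]);


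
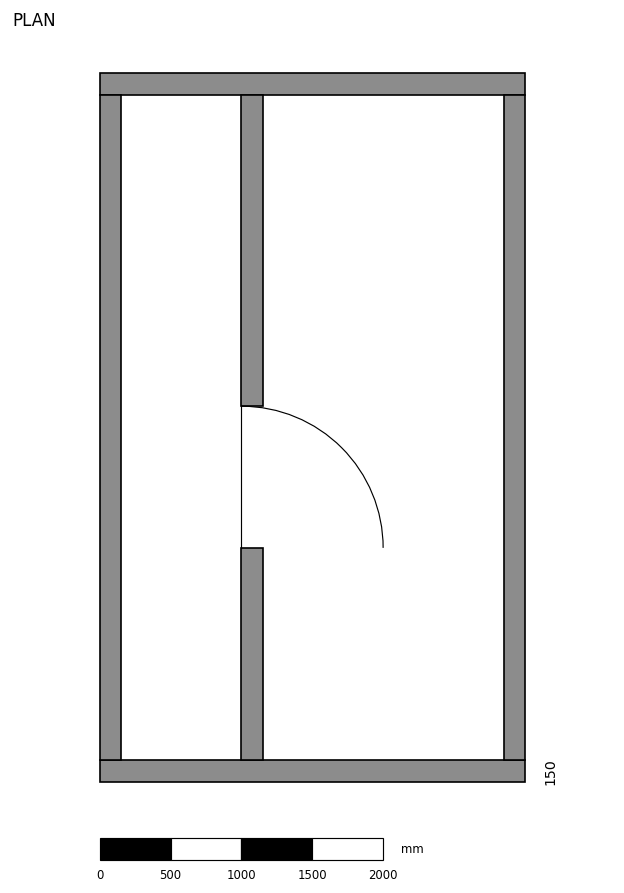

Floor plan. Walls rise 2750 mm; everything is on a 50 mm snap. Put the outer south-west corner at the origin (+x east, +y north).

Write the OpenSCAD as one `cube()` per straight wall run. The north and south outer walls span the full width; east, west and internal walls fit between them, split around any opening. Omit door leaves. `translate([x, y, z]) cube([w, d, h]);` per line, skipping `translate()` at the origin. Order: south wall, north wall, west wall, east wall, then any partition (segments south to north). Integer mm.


cube([3000, 150, 2750]);
translate([0, 4850, 0]) cube([3000, 150, 2750]);
translate([0, 150, 0]) cube([150, 4700, 2750]);
translate([2850, 150, 0]) cube([150, 4700, 2750]);
translate([1000, 150, 0]) cube([150, 1500, 2750]);
translate([1000, 2650, 0]) cube([150, 2200, 2750]);
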